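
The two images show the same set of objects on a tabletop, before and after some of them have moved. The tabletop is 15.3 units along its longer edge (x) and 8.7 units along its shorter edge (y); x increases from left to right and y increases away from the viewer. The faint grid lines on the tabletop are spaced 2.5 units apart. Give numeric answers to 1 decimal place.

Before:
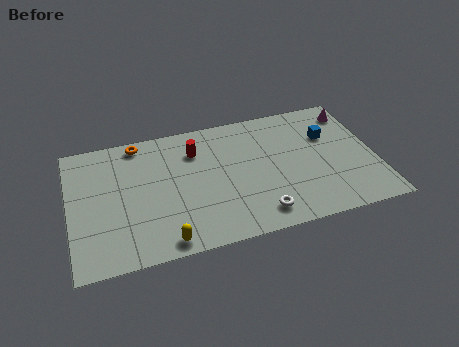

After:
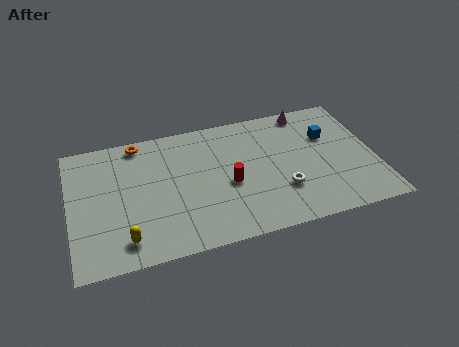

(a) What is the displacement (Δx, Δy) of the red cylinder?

(1.5, -2.7)

From the two frames, the red cylinder sits at roughly (6.4, 6.5) before and (7.9, 3.8) after.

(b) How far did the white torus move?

1.8

The white torus moved from about (9.2, 1.4) to (10.5, 2.7), a distance of √(1.3² + 1.3²) ≈ 1.8.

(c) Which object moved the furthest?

the red cylinder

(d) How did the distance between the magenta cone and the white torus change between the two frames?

-2.5

Before: roughly 7.9 units apart; after: 5.4. That's 2.5 units closer together.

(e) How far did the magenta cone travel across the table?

2.4

The magenta cone moved from about (14.5, 7.2) to (12.2, 7.8), a distance of √(2.3² + 0.6²) ≈ 2.4.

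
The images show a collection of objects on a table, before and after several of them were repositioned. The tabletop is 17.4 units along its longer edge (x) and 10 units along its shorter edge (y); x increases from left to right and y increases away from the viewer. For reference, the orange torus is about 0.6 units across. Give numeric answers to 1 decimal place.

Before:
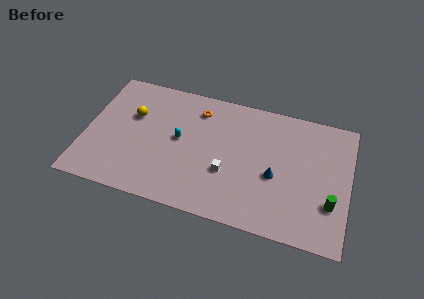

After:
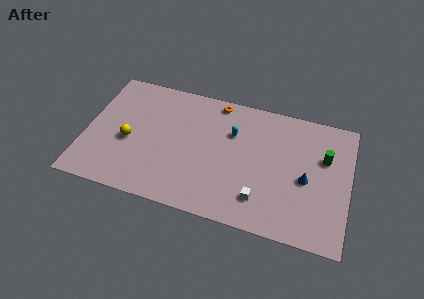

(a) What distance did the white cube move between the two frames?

2.7

From (9.5, 3.6) to (11.8, 2.2), the white cube covered √(2.3² + 1.4²) ≈ 2.7 units.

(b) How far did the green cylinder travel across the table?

3.5

The green cylinder was near (16.3, 3.1) before and (15.7, 6.5) after, so it travelled √(0.6² + 3.4²) ≈ 3.5 units.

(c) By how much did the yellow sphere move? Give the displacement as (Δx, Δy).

(-0.1, -2.1)

The yellow sphere started near (3.0, 6.4) and ended near (2.9, 4.3).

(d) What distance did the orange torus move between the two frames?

1.6

From (7.2, 8.0) to (8.4, 9.0), the orange torus covered √(1.2² + 1.0²) ≈ 1.6 units.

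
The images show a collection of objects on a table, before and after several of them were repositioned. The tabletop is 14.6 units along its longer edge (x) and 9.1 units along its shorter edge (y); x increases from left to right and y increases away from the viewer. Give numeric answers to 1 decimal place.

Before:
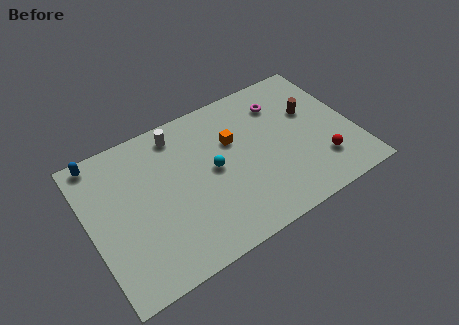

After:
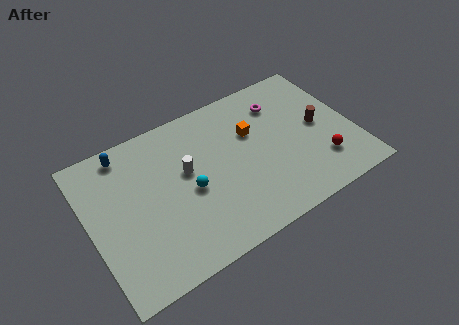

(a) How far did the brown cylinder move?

1.1

From (12.5, 5.7) to (12.8, 4.6), the brown cylinder covered √(0.3² + 1.1²) ≈ 1.1 units.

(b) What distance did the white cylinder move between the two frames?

2.5

The white cylinder was near (5.3, 7.8) before and (5.4, 5.3) after, so it travelled √(0.1² + 2.5²) ≈ 2.5 units.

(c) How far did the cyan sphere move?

1.5

The cyan sphere moved from about (6.8, 4.7) to (5.4, 4.1), a distance of √(1.4² + 0.6²) ≈ 1.5.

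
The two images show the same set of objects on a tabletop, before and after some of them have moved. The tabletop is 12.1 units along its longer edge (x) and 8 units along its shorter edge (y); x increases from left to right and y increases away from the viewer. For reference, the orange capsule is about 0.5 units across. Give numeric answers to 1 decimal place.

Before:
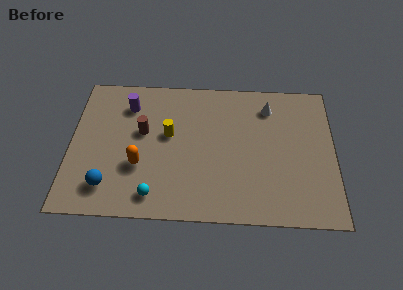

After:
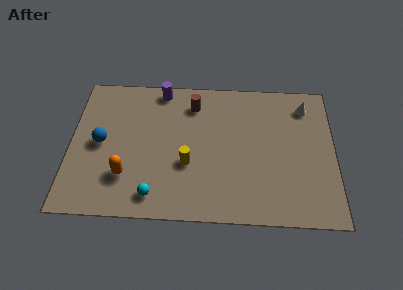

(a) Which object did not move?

the cyan sphere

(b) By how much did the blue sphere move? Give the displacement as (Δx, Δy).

(-0.4, 2.4)

From the two frames, the blue sphere sits at roughly (1.8, 1.6) before and (1.4, 4.0) after.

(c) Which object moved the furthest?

the brown cylinder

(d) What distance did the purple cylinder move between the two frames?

1.8

The purple cylinder moved from about (2.6, 6.2) to (4.1, 7.2), a distance of √(1.5² + 1.0²) ≈ 1.8.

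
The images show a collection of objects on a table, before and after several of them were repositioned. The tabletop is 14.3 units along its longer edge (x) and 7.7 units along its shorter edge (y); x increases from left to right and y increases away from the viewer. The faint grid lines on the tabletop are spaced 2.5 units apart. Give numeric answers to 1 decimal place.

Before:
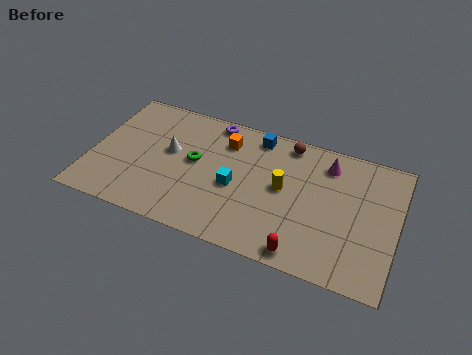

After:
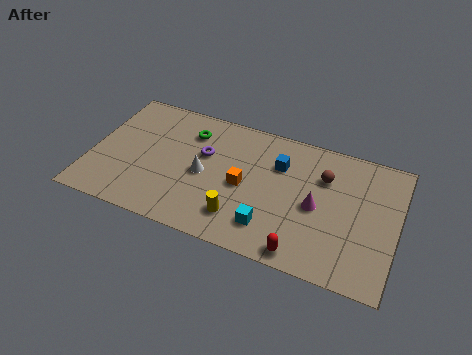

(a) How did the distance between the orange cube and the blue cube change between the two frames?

+0.7

They were about 1.6 units apart before and 2.3 after — 0.7 units further apart.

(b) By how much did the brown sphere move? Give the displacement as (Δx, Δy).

(1.8, -1.4)

The brown sphere was at about (9.0, 6.8) and moved to about (10.8, 5.4).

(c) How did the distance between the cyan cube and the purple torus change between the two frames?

+0.8

They were about 3.8 units apart before and 4.6 after — 0.8 units further apart.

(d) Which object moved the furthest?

the yellow cylinder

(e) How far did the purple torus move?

2.1

The purple torus moved from about (5.4, 6.9) to (5.2, 4.8), a distance of √(0.2² + 2.1²) ≈ 2.1.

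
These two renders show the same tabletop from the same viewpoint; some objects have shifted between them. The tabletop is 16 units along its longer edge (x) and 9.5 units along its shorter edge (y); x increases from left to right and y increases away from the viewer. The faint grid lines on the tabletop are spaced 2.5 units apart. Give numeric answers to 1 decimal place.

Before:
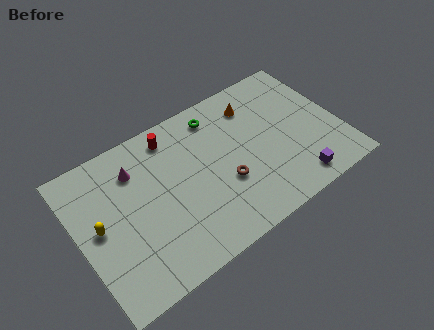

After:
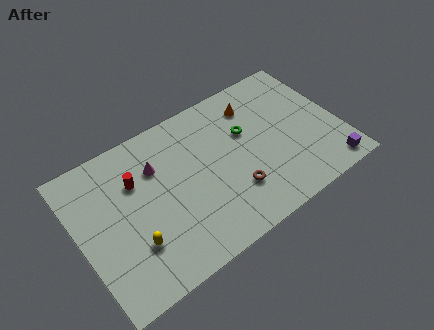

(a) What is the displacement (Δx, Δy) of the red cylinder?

(-2.5, -1.6)

The red cylinder started near (6.2, 8.1) and ended near (3.7, 6.5).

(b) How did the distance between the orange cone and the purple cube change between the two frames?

+0.9

Before: roughly 6.4 units apart; after: 7.3. That's 0.9 units further apart.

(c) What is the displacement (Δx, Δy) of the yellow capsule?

(1.7, -2.1)

The yellow capsule was at about (1.2, 4.9) and moved to about (2.9, 2.8).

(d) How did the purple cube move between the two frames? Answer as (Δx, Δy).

(2.1, -0.2)

The purple cube started near (12.7, 1.3) and ended near (14.8, 1.1).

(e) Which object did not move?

the orange cone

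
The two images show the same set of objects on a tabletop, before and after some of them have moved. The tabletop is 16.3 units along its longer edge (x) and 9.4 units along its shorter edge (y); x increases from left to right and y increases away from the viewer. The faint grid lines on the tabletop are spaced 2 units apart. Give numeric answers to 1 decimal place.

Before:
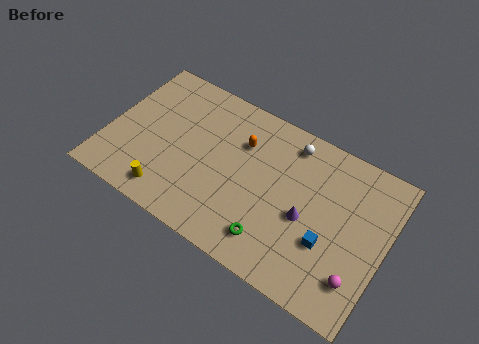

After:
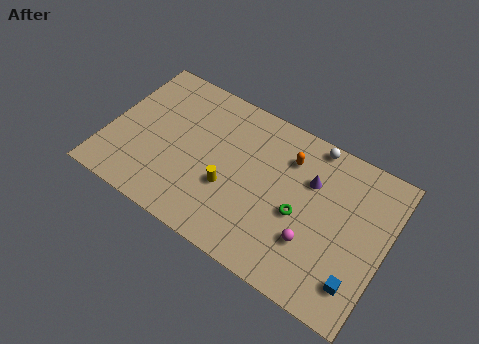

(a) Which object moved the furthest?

the yellow cylinder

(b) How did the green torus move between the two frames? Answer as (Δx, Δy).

(1.2, 2.3)

From the two frames, the green torus sits at roughly (10.2, 1.8) before and (11.4, 4.1) after.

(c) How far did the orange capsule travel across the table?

2.7

The orange capsule moved from about (7.6, 6.6) to (10.3, 7.1), a distance of √(2.7² + 0.5²) ≈ 2.7.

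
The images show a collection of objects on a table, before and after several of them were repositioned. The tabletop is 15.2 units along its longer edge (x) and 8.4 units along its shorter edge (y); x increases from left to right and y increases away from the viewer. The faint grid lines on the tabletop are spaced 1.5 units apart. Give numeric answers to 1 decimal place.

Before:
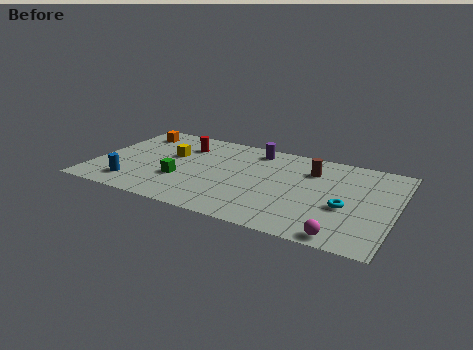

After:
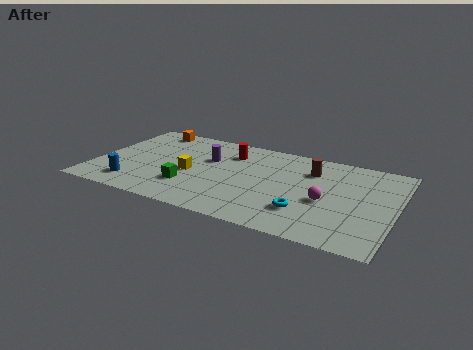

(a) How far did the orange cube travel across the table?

0.9

From (1.5, 6.8) to (2.2, 7.4), the orange cube covered √(0.7² + 0.6²) ≈ 0.9 units.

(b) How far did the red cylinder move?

2.4

The red cylinder was near (4.2, 6.3) before and (6.6, 6.4) after, so it travelled √(2.4² + 0.1²) ≈ 2.4 units.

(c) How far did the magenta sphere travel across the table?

3.0

The magenta sphere was near (12.9, 0.8) before and (11.8, 3.6) after, so it travelled √(1.1² + 2.8²) ≈ 3.0 units.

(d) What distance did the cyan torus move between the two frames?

2.2

The cyan torus was near (12.8, 3.4) before and (10.9, 2.3) after, so it travelled √(1.9² + 1.1²) ≈ 2.2 units.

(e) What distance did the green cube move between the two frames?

0.7

From (4.5, 2.9) to (5.0, 2.4), the green cube covered √(0.5² + 0.5²) ≈ 0.7 units.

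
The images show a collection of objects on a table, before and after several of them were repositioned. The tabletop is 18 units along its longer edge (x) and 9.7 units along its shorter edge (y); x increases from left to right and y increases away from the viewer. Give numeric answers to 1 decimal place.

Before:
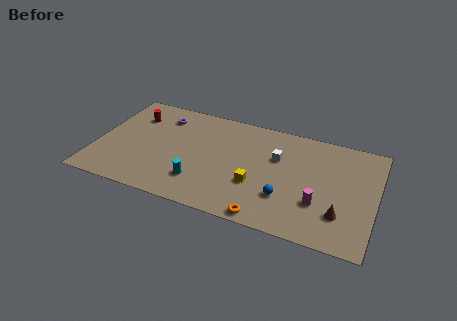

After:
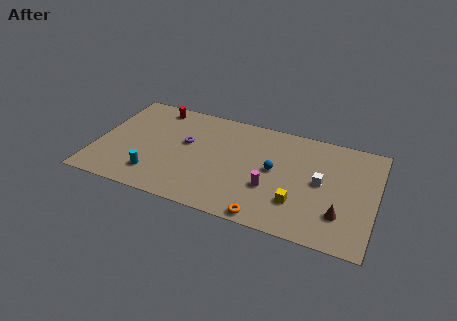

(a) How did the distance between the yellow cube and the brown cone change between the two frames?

-2.8

They were about 5.5 units apart before and 2.7 after — 2.8 units closer together.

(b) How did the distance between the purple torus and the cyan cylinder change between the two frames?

-2.1

Before: roughly 6.1 units apart; after: 4.0. That's 2.1 units closer together.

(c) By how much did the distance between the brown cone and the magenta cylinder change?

+3.1

Before: roughly 1.5 units apart; after: 4.6. That's 3.1 units further apart.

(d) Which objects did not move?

the orange torus and the brown cone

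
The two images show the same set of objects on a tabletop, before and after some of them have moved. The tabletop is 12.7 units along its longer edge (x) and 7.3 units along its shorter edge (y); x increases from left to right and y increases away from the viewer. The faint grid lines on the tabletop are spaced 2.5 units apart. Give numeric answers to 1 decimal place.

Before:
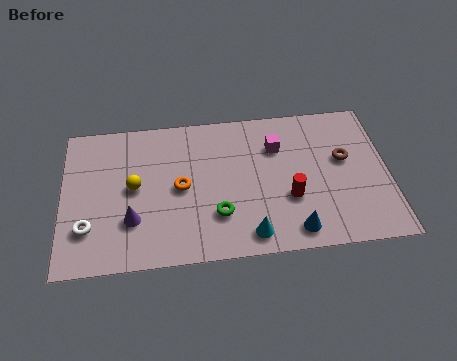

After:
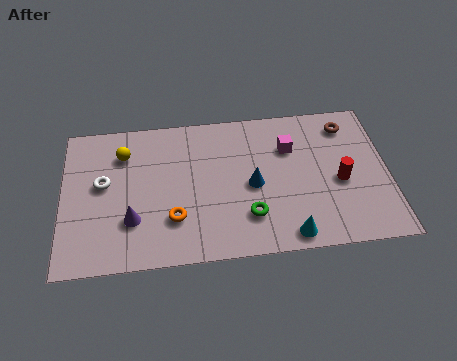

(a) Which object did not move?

the purple cone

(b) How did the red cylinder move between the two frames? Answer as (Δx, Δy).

(2.0, 0.6)

The red cylinder was at about (8.8, 2.6) and moved to about (10.8, 3.2).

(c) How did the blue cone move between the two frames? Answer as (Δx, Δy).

(-1.5, 2.4)

From the two frames, the blue cone sits at roughly (8.9, 1.0) before and (7.4, 3.4) after.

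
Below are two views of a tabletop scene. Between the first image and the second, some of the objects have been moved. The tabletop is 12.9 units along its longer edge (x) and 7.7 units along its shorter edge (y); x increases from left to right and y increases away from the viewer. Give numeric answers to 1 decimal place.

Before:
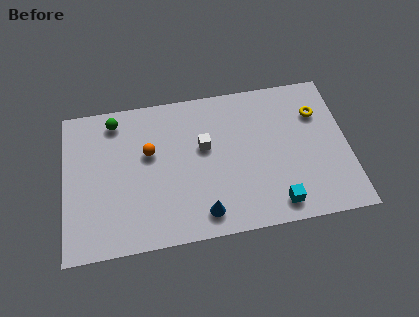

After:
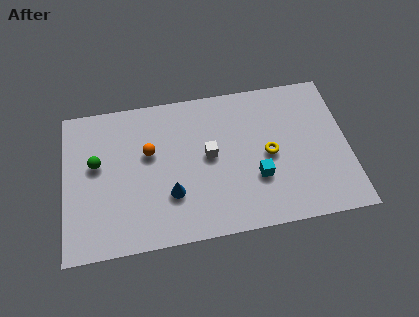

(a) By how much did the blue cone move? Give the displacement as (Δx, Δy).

(-1.4, 1.2)

From the two frames, the blue cone sits at roughly (6.2, 1.2) before and (4.8, 2.4) after.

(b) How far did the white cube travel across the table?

0.5

The white cube was near (6.4, 4.6) before and (6.6, 4.1) after, so it travelled √(0.2² + 0.5²) ≈ 0.5 units.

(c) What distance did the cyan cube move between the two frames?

1.7

The cyan cube was near (9.5, 1.1) before and (8.7, 2.6) after, so it travelled √(0.8² + 1.5²) ≈ 1.7 units.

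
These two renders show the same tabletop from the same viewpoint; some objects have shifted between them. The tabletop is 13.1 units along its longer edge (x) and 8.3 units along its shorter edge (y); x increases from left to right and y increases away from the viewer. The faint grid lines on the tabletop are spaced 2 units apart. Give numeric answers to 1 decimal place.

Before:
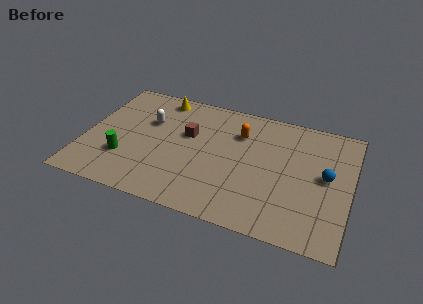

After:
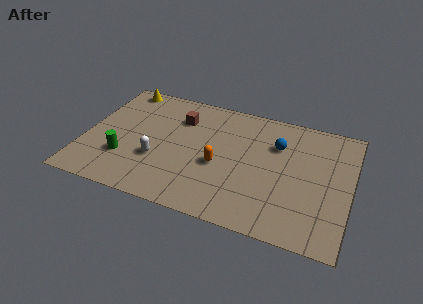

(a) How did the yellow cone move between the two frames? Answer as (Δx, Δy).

(-2.0, 0.2)

From the two frames, the yellow cone sits at roughly (3.4, 7.3) before and (1.4, 7.5) after.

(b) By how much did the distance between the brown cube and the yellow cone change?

+0.7

Before: roughly 2.7 units apart; after: 3.4. That's 0.7 units further apart.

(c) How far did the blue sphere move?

2.9

The blue sphere was near (11.9, 4.4) before and (9.4, 5.8) after, so it travelled √(2.5² + 1.4²) ≈ 2.9 units.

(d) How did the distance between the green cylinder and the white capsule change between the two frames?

-1.4

They were about 3.0 units apart before and 1.6 after — 1.4 units closer together.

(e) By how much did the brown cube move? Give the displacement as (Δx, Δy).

(-0.5, 1.0)

The brown cube was at about (5.0, 5.1) and moved to about (4.5, 6.1).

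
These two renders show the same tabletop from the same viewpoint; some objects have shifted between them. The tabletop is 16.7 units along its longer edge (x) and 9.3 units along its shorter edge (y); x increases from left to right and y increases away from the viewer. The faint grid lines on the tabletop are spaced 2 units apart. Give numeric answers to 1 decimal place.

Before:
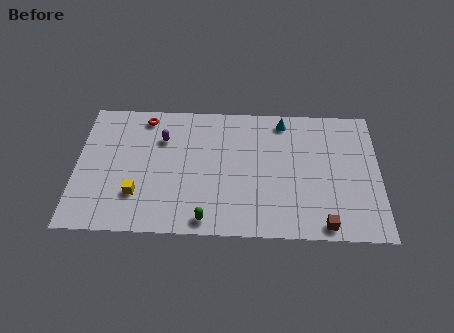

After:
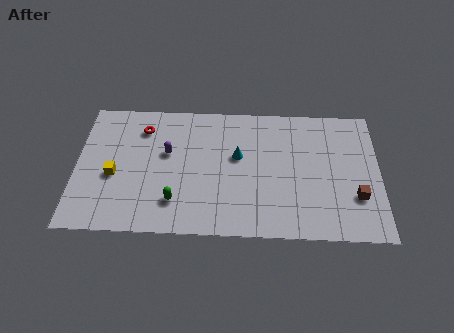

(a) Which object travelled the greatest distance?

the cyan cone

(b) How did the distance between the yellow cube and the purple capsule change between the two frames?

-0.8

They were about 4.2 units apart before and 3.4 after — 0.8 units closer together.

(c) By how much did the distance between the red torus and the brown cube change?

+0.4

Before: roughly 12.2 units apart; after: 12.6. That's 0.4 units further apart.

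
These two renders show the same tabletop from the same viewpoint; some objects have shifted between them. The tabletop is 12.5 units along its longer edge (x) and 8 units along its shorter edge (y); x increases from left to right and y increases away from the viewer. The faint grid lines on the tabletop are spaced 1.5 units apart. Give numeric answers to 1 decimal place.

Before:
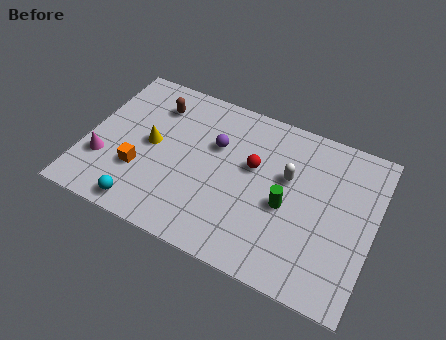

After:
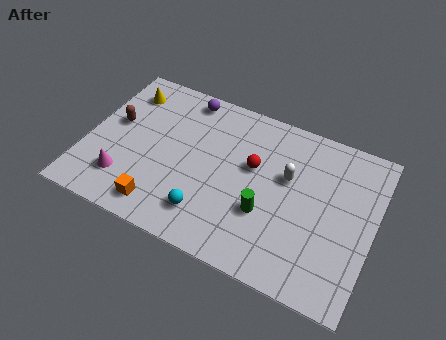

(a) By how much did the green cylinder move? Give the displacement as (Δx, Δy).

(-0.8, -0.7)

From the two frames, the green cylinder sits at roughly (8.8, 3.5) before and (8.0, 2.8) after.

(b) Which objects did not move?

the white capsule and the red sphere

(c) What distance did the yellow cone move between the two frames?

2.7

From (2.8, 4.1) to (1.3, 6.4), the yellow cone covered √(1.5² + 2.3²) ≈ 2.7 units.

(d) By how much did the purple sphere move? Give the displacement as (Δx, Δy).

(-1.6, 1.9)

From the two frames, the purple sphere sits at roughly (5.5, 5.2) before and (3.9, 7.1) after.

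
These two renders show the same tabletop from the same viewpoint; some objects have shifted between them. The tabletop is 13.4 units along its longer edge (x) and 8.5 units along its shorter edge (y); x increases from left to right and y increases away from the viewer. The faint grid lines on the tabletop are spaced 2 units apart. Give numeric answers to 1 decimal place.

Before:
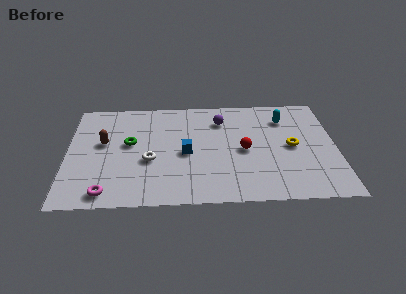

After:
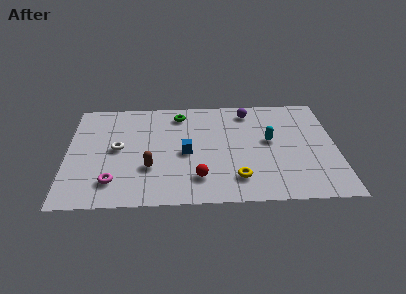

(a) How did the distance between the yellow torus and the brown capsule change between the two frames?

-5.0

The distance was about 9.4 in the first image and 4.4 in the second, so they moved 5.0 units closer together.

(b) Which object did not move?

the blue cube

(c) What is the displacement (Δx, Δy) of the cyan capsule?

(-0.8, -1.8)

From the two frames, the cyan capsule sits at roughly (10.9, 6.5) before and (10.1, 4.7) after.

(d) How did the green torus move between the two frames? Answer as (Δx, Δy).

(2.5, 2.3)

The green torus was at about (3.1, 4.8) and moved to about (5.6, 7.1).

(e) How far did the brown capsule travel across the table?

3.1

The brown capsule was near (1.8, 4.9) before and (4.1, 2.8) after, so it travelled √(2.3² + 2.1²) ≈ 3.1 units.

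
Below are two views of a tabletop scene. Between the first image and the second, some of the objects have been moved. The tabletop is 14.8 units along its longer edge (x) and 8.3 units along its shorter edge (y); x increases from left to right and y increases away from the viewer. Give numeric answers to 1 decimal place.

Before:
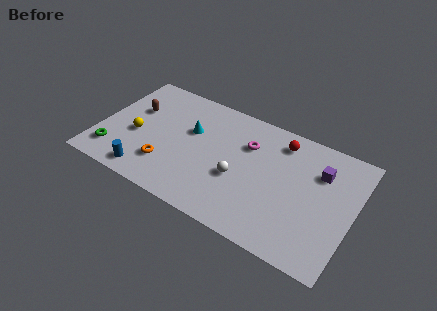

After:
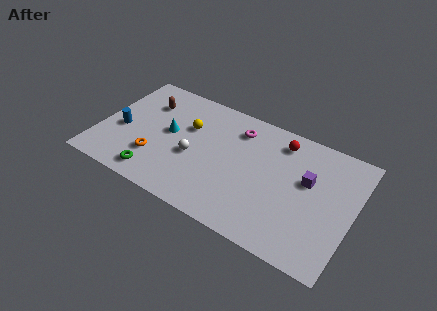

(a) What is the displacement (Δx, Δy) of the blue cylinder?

(-1.9, 2.4)

From the two frames, the blue cylinder sits at roughly (3.2, 1.1) before and (1.3, 3.5) after.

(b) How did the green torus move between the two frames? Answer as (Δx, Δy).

(2.6, -0.5)

The green torus started near (1.1, 1.7) and ended near (3.7, 1.2).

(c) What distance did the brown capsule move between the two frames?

1.0

From (1.8, 5.3) to (2.4, 6.1), the brown capsule covered √(0.6² + 0.8²) ≈ 1.0 units.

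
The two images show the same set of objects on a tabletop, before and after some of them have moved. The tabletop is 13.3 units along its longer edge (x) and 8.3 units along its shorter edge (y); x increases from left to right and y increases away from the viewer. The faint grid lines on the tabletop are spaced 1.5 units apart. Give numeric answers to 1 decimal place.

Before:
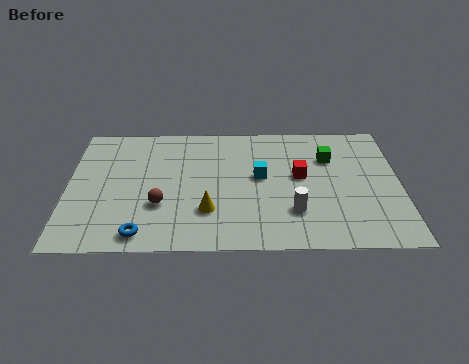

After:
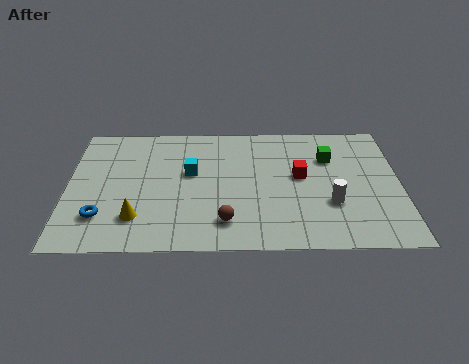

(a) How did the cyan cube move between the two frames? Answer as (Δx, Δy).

(-2.8, 0.3)

The cyan cube started near (7.7, 4.6) and ended near (4.9, 4.9).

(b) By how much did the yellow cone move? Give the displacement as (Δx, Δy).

(-2.8, -0.4)

The yellow cone started near (5.6, 2.4) and ended near (2.8, 2.0).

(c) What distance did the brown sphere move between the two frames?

2.8

The brown sphere moved from about (3.7, 2.8) to (6.3, 1.7), a distance of √(2.6² + 1.1²) ≈ 2.8.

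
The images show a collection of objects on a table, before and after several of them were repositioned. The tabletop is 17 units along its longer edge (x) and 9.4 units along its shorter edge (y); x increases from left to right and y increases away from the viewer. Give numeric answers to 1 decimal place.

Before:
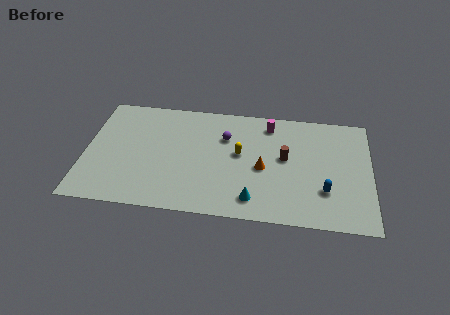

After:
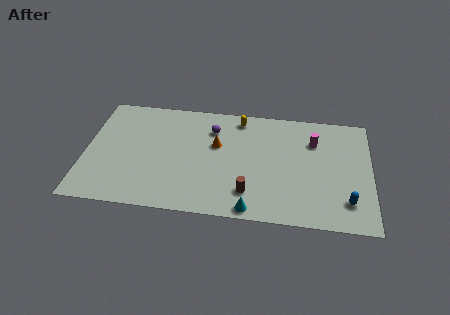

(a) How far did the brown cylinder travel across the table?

3.7

The brown cylinder moved from about (11.9, 5.2) to (9.8, 2.1), a distance of √(2.1² + 3.1²) ≈ 3.7.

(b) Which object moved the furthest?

the brown cylinder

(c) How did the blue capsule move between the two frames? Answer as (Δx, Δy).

(1.3, -0.7)

From the two frames, the blue capsule sits at roughly (14.3, 2.8) before and (15.6, 2.1) after.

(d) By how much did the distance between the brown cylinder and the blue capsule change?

+2.4

They were about 3.4 units apart before and 5.8 after — 2.4 units further apart.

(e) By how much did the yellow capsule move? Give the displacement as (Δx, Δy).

(-0.1, 3.0)

From the two frames, the yellow capsule sits at roughly (9.2, 5.2) before and (9.1, 8.2) after.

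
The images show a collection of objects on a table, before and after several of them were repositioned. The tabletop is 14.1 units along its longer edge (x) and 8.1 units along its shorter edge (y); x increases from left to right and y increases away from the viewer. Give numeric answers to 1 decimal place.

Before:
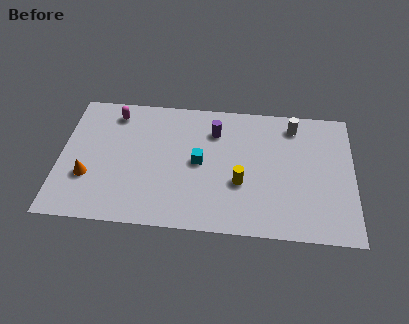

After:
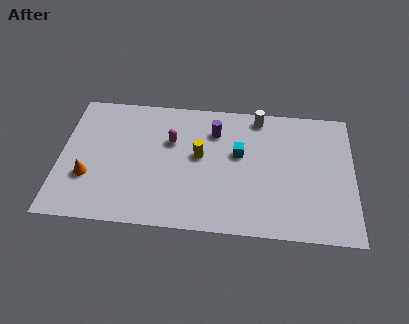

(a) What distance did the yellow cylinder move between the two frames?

2.5

The yellow cylinder was near (8.7, 3.0) before and (6.7, 4.5) after, so it travelled √(2.0² + 1.5²) ≈ 2.5 units.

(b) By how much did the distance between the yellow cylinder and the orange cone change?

-1.7

They were about 7.3 units apart before and 5.6 after — 1.7 units closer together.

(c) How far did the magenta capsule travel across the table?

3.2

From (2.5, 6.8) to (5.3, 5.3), the magenta capsule covered √(2.8² + 1.5²) ≈ 3.2 units.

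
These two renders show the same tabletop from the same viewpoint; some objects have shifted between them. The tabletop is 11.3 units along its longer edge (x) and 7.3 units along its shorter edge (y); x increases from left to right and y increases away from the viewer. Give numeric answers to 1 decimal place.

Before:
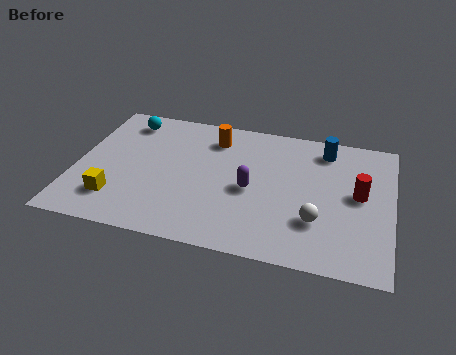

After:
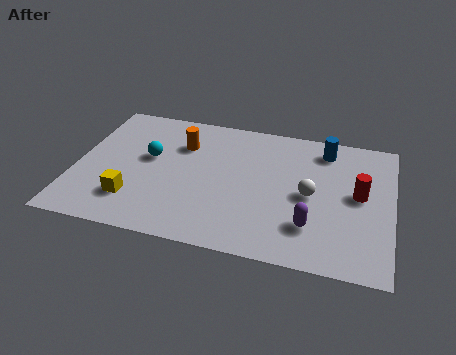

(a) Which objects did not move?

the blue cylinder and the red cylinder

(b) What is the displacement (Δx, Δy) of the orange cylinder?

(-1.1, -0.6)

The orange cylinder started near (4.8, 5.8) and ended near (3.7, 5.2).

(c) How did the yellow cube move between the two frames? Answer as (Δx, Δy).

(0.6, 0.1)

The yellow cube was at about (1.6, 1.7) and moved to about (2.2, 1.8).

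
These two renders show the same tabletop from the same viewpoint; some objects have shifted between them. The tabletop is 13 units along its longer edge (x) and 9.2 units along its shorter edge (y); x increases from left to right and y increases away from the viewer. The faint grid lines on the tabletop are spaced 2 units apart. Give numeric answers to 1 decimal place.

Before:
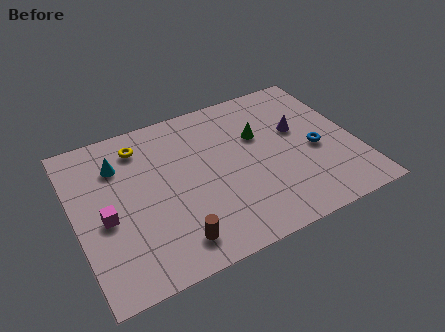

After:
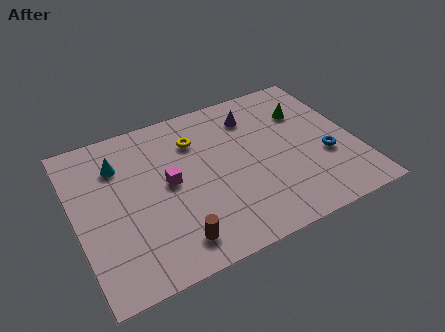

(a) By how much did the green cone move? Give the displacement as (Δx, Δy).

(2.3, 0.6)

From the two frames, the green cone sits at roughly (8.7, 5.9) before and (11.0, 6.5) after.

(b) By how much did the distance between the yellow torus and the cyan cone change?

+2.3

The distance was about 1.3 in the first image and 3.6 in the second, so they moved 2.3 units further apart.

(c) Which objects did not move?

the brown cylinder and the cyan cone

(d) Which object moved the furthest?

the magenta cube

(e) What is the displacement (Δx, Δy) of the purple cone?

(-1.9, 1.7)

The purple cone was at about (10.5, 5.5) and moved to about (8.6, 7.2).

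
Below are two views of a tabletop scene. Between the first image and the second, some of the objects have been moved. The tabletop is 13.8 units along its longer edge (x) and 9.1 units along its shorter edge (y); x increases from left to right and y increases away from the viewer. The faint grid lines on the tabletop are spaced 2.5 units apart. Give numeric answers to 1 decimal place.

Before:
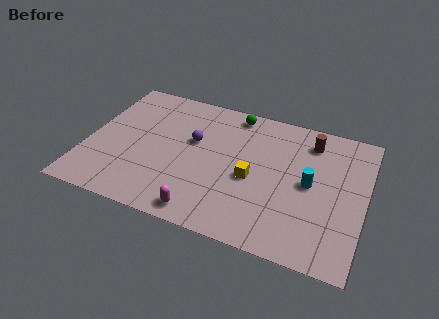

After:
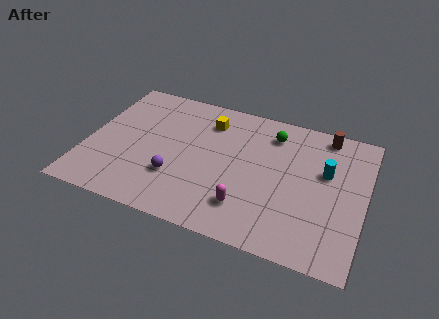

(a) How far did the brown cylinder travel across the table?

1.0

From (10.9, 7.4) to (11.6, 8.1), the brown cylinder covered √(0.7² + 0.7²) ≈ 1.0 units.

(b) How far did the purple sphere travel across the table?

2.8

The purple sphere was near (5.2, 5.5) before and (4.6, 2.8) after, so it travelled √(0.6² + 2.7²) ≈ 2.8 units.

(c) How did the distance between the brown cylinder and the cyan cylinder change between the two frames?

-0.3

The distance was about 2.8 in the first image and 2.5 in the second, so they moved 0.3 units closer together.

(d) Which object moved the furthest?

the yellow cube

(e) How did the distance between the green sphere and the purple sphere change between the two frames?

+3.1

Before: roughly 3.2 units apart; after: 6.3. That's 3.1 units further apart.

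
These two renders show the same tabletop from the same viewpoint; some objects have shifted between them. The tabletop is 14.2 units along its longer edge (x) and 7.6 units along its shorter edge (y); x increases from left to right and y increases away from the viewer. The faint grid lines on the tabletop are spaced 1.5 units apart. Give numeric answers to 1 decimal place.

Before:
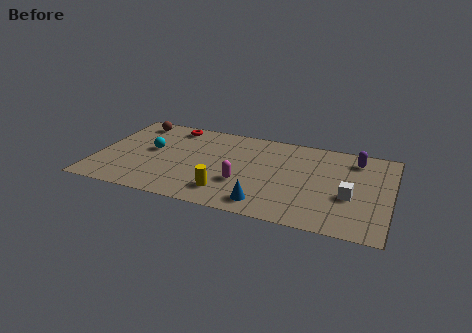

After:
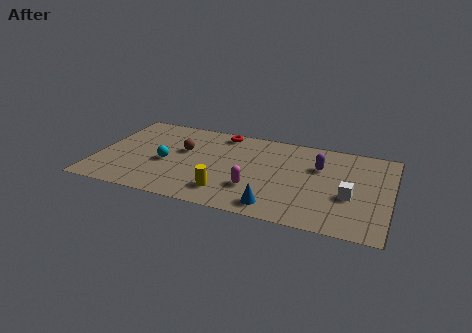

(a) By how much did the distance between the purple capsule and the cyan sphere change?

-2.5

They were about 10.0 units apart before and 7.5 after — 2.5 units closer together.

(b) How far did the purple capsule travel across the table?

2.0

The purple capsule was near (12.4, 6.2) before and (10.7, 5.1) after, so it travelled √(1.7² + 1.1²) ≈ 2.0 units.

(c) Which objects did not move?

the yellow cylinder and the white cube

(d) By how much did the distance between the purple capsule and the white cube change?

-0.6

Before: roughly 3.2 units apart; after: 2.6. That's 0.6 units closer together.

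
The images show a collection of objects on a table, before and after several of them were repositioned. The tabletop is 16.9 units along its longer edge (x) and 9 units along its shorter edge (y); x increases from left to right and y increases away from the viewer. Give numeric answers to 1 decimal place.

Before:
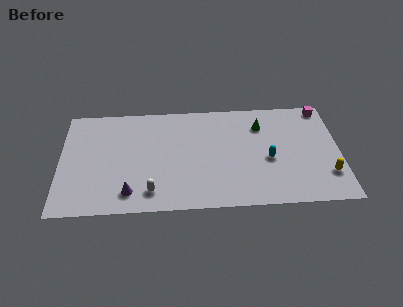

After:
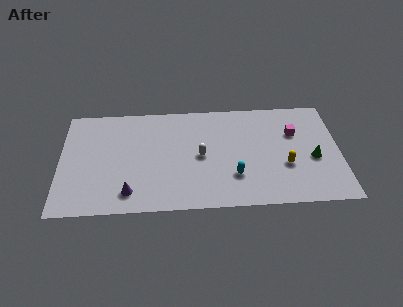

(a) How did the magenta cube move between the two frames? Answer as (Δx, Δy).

(-1.8, -2.1)

The magenta cube started near (16.0, 8.1) and ended near (14.2, 6.0).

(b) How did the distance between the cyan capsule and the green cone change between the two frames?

+2.0

They were about 2.9 units apart before and 4.9 after — 2.0 units further apart.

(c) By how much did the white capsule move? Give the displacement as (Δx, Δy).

(3.0, 2.8)

From the two frames, the white capsule sits at roughly (5.5, 1.6) before and (8.5, 4.4) after.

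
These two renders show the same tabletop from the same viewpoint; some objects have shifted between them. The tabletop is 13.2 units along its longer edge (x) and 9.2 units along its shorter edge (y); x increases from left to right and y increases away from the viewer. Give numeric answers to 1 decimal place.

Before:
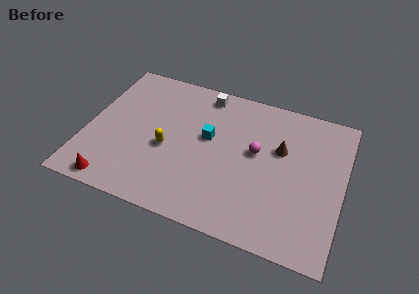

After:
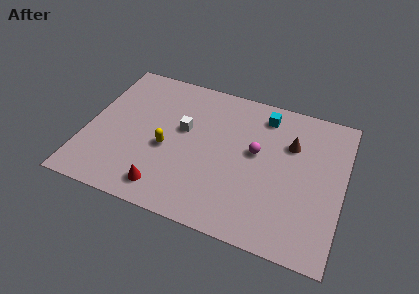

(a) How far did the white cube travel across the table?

2.8

The white cube moved from about (5.7, 8.1) to (4.9, 5.4), a distance of √(0.8² + 2.7²) ≈ 2.8.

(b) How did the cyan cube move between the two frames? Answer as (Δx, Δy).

(2.7, 2.4)

The cyan cube started near (6.2, 5.3) and ended near (8.9, 7.7).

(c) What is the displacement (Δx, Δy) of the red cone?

(2.6, 0.5)

The red cone started near (1.8, 0.9) and ended near (4.4, 1.4).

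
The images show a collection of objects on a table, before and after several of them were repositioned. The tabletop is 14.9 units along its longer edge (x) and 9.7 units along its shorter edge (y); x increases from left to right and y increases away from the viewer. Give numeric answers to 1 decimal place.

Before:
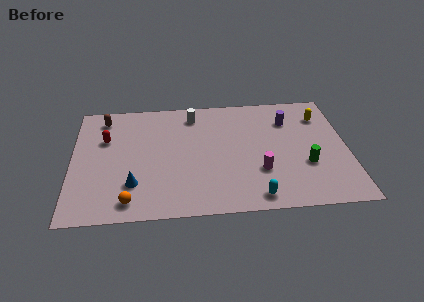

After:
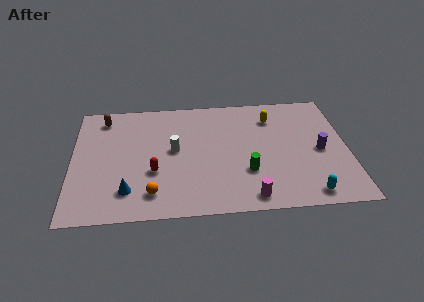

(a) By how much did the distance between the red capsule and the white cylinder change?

-3.1

The distance was about 5.1 in the first image and 2.0 in the second, so they moved 3.1 units closer together.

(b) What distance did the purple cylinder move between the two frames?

3.1

From (11.8, 7.2) to (13.4, 4.5), the purple cylinder covered √(1.6² + 2.7²) ≈ 3.1 units.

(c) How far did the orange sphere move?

1.3

The orange sphere moved from about (3.1, 1.3) to (4.3, 1.8), a distance of √(1.2² + 0.5²) ≈ 1.3.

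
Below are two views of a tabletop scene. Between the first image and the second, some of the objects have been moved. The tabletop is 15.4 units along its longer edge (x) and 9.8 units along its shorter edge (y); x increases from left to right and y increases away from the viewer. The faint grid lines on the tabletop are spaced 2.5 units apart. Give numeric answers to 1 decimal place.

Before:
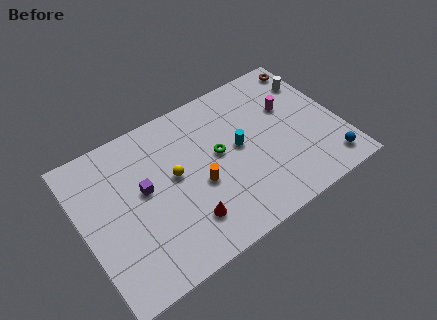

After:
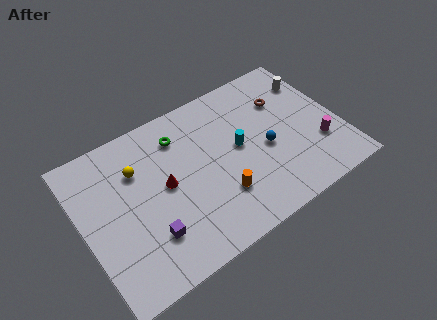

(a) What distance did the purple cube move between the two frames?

2.9

From (3.7, 5.5) to (3.5, 2.6), the purple cube covered √(0.2² + 2.9²) ≈ 2.9 units.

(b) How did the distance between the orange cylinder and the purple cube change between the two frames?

+0.9

They were about 3.4 units apart before and 4.3 after — 0.9 units further apart.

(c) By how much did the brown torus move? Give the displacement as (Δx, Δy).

(-2.0, -1.7)

The brown torus started near (14.5, 8.6) and ended near (12.5, 6.9).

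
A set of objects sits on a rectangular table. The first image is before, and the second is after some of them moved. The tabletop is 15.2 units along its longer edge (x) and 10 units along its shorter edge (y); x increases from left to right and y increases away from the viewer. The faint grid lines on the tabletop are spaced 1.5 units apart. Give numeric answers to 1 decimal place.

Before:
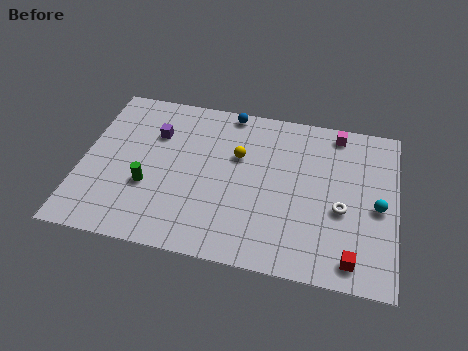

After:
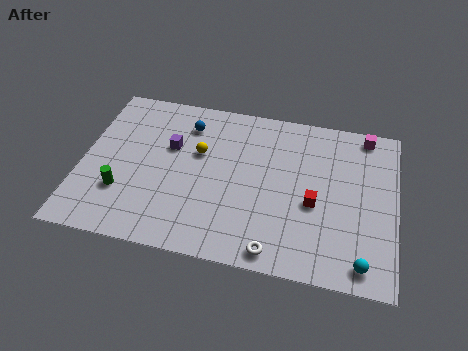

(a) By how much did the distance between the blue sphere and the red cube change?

-2.7

Before: roughly 10.1 units apart; after: 7.4. That's 2.7 units closer together.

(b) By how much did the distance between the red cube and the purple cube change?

-3.9

The distance was about 11.3 in the first image and 7.4 in the second, so they moved 3.9 units closer together.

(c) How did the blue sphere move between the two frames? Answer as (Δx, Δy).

(-2.0, -1.3)

The blue sphere started near (6.9, 9.2) and ended near (4.9, 7.9).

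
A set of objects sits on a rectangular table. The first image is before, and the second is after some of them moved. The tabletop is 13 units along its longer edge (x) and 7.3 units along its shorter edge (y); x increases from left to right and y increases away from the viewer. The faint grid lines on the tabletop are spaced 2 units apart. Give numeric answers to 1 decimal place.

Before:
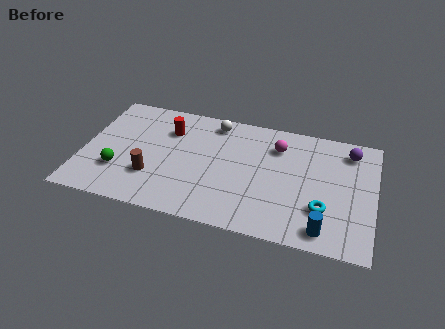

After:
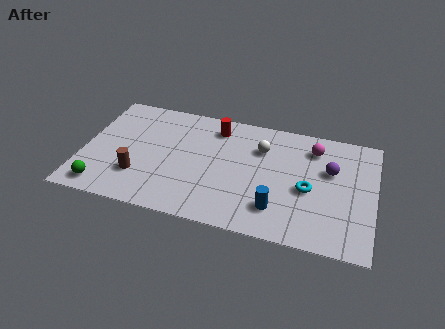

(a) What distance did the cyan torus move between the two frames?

1.2

From (10.8, 2.2) to (10.1, 3.2), the cyan torus covered √(0.7² + 1.0²) ≈ 1.2 units.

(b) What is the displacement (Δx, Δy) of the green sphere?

(-0.6, -1.2)

From the two frames, the green sphere sits at roughly (1.7, 2.2) before and (1.1, 1.0) after.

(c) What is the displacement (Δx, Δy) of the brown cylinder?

(-0.6, -0.1)

The brown cylinder started near (3.2, 2.2) and ended near (2.6, 2.1).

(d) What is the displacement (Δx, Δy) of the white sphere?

(2.2, -1.1)

From the two frames, the white sphere sits at roughly (5.7, 6.3) before and (7.9, 5.2) after.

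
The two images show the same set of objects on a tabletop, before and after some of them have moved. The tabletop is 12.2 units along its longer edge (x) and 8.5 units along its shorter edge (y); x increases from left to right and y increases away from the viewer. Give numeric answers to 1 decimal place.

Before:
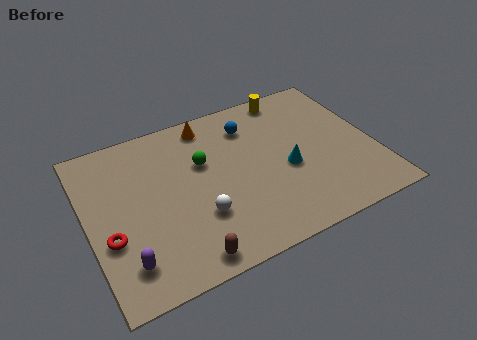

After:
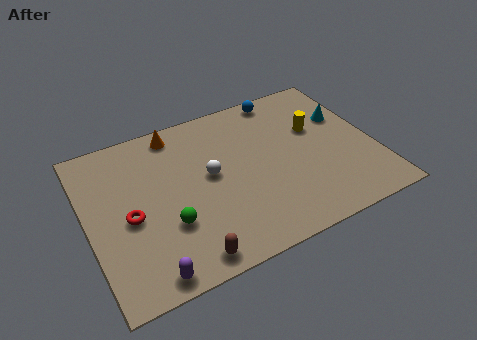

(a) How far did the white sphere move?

2.0

From (4.5, 2.7) to (5.2, 4.6), the white sphere covered √(0.7² + 1.9²) ≈ 2.0 units.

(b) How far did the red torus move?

1.1

The red torus moved from about (0.8, 3.1) to (1.7, 3.8), a distance of √(0.9² + 0.7²) ≈ 1.1.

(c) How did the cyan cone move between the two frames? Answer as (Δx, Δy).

(2.8, 1.9)

From the two frames, the cyan cone sits at roughly (8.4, 3.6) before and (11.2, 5.5) after.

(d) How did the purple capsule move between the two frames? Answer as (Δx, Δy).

(0.8, -0.9)

From the two frames, the purple capsule sits at roughly (1.3, 1.7) before and (2.1, 0.8) after.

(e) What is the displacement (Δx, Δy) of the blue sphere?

(1.6, 1.1)

The blue sphere was at about (7.2, 6.6) and moved to about (8.8, 7.7).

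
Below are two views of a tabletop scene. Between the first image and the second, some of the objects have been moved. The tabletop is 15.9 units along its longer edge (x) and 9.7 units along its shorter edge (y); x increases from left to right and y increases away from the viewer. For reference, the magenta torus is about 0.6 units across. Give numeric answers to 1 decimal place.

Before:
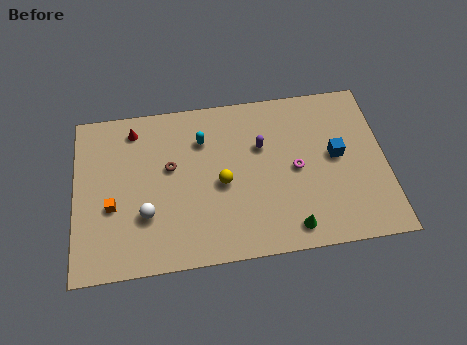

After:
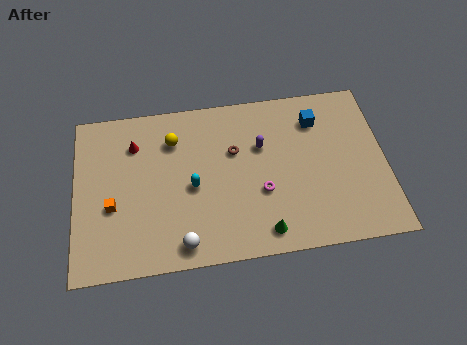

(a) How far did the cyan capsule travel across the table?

2.8

The cyan capsule moved from about (6.6, 7.1) to (6.0, 4.4), a distance of √(0.6² + 2.7²) ≈ 2.8.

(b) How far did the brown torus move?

3.3

The brown torus moved from about (4.9, 5.7) to (8.2, 6.2), a distance of √(3.3² + 0.5²) ≈ 3.3.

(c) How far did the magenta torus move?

2.1

The magenta torus moved from about (11.3, 4.7) to (9.5, 3.6), a distance of √(1.8² + 1.1²) ≈ 2.1.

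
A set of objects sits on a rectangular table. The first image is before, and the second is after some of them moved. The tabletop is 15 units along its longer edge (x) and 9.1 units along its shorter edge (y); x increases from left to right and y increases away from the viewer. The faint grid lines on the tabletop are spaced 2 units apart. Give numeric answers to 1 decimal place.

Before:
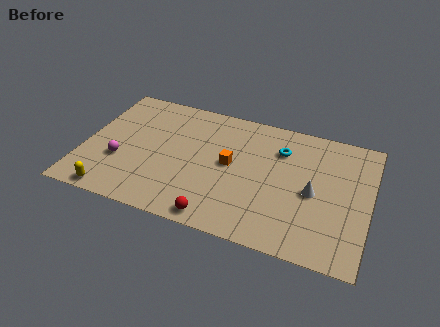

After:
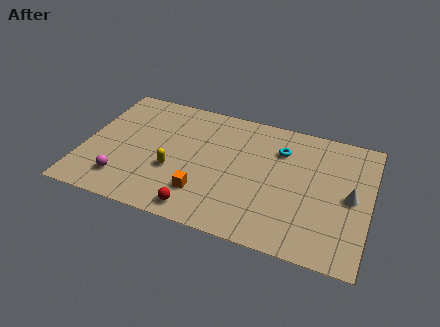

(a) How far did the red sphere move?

1.0

From (7.4, 0.9) to (6.4, 1.1), the red sphere covered √(1.0² + 0.2²) ≈ 1.0 units.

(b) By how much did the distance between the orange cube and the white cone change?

+3.4

The distance was about 4.4 in the first image and 7.8 in the second, so they moved 3.4 units further apart.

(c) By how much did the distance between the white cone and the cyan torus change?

+1.3

Before: roughly 3.1 units apart; after: 4.4. That's 1.3 units further apart.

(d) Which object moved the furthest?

the yellow capsule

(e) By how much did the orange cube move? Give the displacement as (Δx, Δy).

(-1.2, -2.5)

The orange cube was at about (7.7, 4.8) and moved to about (6.5, 2.3).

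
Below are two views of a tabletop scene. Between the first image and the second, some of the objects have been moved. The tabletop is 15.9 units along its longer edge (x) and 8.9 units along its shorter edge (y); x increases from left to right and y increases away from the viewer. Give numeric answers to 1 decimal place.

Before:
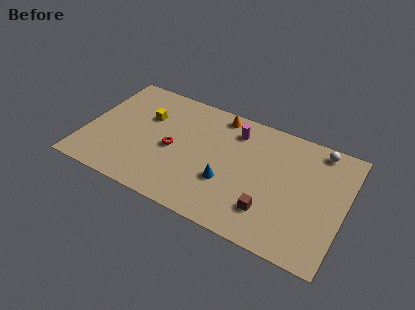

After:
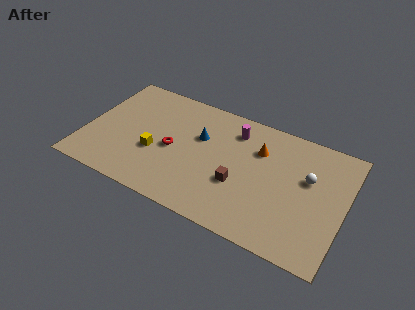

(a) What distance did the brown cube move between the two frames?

2.3

The brown cube moved from about (11.6, 2.2) to (9.6, 3.3), a distance of √(2.0² + 1.1²) ≈ 2.3.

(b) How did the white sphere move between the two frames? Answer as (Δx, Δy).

(-0.4, -2.4)

The white sphere was at about (14.0, 7.9) and moved to about (13.6, 5.5).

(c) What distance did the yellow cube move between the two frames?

2.7

The yellow cube moved from about (3.5, 5.9) to (4.4, 3.4), a distance of √(0.9² + 2.5²) ≈ 2.7.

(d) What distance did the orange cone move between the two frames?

3.1

From (7.8, 7.9) to (10.5, 6.3), the orange cone covered √(2.7² + 1.6²) ≈ 3.1 units.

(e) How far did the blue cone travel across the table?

3.3

From (8.9, 3.1) to (6.9, 5.7), the blue cone covered √(2.0² + 2.6²) ≈ 3.3 units.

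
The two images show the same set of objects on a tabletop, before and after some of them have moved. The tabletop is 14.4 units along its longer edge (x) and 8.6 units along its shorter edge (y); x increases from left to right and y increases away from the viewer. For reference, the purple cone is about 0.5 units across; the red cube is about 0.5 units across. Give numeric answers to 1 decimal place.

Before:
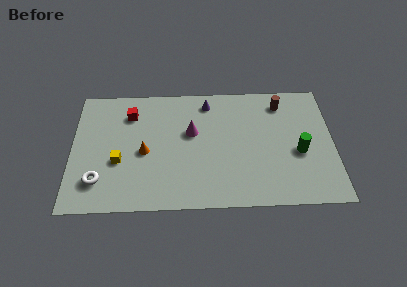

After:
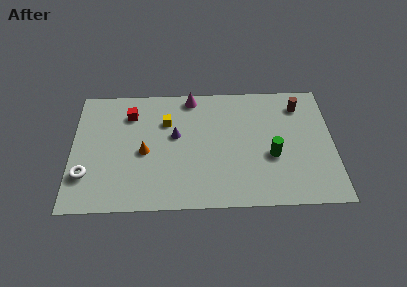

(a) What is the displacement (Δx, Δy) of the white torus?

(-0.7, 0.4)

The white torus started near (1.5, 2.0) and ended near (0.8, 2.4).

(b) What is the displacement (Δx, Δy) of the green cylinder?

(-1.5, -0.2)

The green cylinder started near (12.5, 3.6) and ended near (11.0, 3.4).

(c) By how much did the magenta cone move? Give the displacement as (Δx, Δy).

(0.0, 2.5)

The magenta cone was at about (6.6, 5.2) and moved to about (6.6, 7.7).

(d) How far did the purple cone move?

2.9

The purple cone moved from about (7.5, 7.3) to (5.7, 5.0), a distance of √(1.8² + 2.3²) ≈ 2.9.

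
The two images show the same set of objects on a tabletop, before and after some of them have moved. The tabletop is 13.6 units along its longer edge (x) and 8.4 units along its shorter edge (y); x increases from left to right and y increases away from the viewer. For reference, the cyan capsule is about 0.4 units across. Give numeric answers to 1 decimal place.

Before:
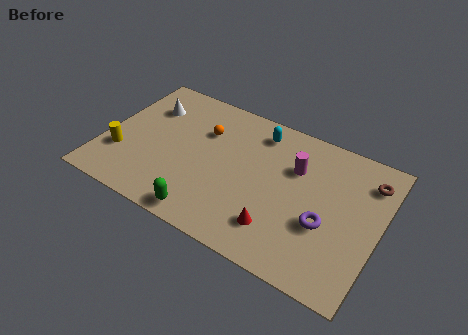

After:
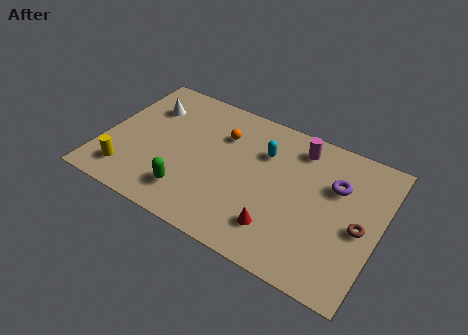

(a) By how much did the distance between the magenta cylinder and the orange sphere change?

-0.8

Before: roughly 4.6 units apart; after: 3.8. That's 0.8 units closer together.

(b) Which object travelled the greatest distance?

the brown torus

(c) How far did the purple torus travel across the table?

2.4

The purple torus moved from about (11.1, 3.2) to (11.3, 5.6), a distance of √(0.2² + 2.4²) ≈ 2.4.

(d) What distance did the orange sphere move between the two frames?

0.9

From (4.7, 5.8) to (5.6, 6.0), the orange sphere covered √(0.9² + 0.2²) ≈ 0.9 units.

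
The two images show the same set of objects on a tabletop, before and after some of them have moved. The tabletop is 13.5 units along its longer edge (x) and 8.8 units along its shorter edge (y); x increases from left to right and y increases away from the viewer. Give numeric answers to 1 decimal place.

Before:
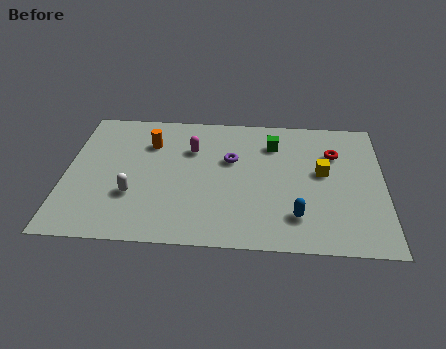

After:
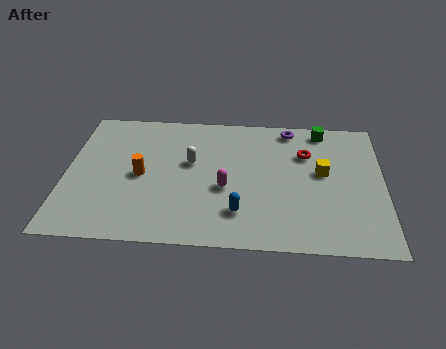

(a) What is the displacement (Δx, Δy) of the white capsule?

(2.4, 2.3)

The white capsule was at about (2.9, 2.9) and moved to about (5.3, 5.2).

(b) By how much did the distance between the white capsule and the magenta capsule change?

-1.8

They were about 4.0 units apart before and 2.2 after — 1.8 units closer together.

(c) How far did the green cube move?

2.4

The green cube was near (8.8, 6.7) before and (10.9, 7.8) after, so it travelled √(2.1² + 1.1²) ≈ 2.4 units.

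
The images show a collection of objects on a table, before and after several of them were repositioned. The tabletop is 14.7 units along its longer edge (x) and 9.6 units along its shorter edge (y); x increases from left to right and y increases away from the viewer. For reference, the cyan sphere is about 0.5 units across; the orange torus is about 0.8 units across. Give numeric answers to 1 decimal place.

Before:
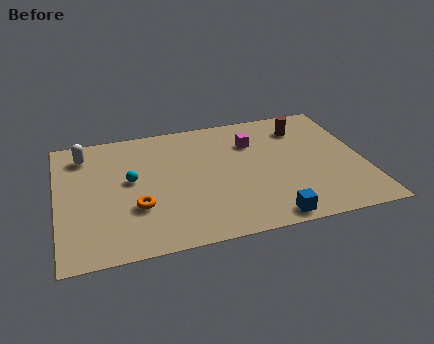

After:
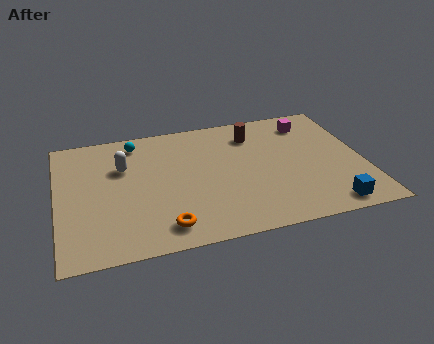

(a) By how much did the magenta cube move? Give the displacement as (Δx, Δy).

(2.9, 0.9)

The magenta cube started near (9.5, 6.9) and ended near (12.4, 7.8).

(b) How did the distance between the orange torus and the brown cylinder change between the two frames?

-1.7

They were about 9.3 units apart before and 7.6 after — 1.7 units closer together.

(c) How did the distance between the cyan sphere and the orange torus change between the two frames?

+4.7

Before: roughly 2.1 units apart; after: 6.8. That's 4.7 units further apart.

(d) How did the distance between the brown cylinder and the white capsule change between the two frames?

-4.1

They were about 10.6 units apart before and 6.5 after — 4.1 units closer together.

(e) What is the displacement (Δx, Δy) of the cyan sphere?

(0.4, 2.9)

The cyan sphere was at about (3.5, 5.3) and moved to about (3.9, 8.2).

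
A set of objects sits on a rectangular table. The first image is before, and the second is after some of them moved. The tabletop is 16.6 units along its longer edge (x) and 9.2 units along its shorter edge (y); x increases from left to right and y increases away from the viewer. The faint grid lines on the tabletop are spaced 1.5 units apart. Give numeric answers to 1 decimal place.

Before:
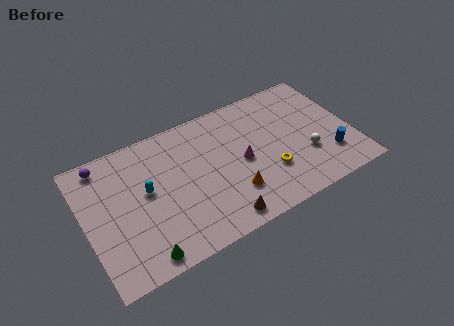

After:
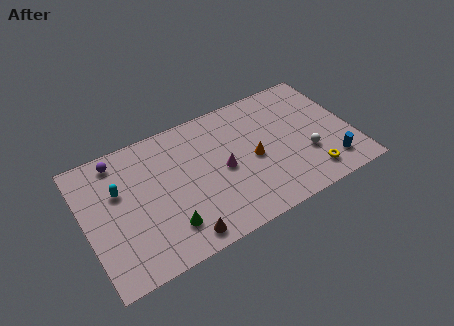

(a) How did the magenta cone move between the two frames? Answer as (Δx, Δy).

(-1.2, 0.0)

The magenta cone started near (9.7, 4.4) and ended near (8.5, 4.4).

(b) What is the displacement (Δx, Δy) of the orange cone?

(1.6, 1.8)

From the two frames, the orange cone sits at roughly (8.8, 2.5) before and (10.4, 4.3) after.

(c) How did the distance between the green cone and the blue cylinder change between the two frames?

-1.8

Before: roughly 12.0 units apart; after: 10.2. That's 1.8 units closer together.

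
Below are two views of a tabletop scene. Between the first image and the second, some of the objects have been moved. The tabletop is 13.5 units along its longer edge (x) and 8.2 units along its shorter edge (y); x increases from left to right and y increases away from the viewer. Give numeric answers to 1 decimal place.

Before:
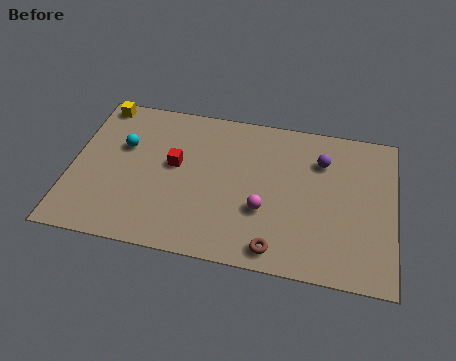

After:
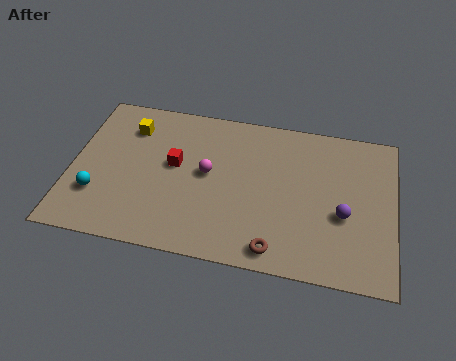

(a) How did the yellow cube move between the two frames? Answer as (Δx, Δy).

(1.4, -1.1)

From the two frames, the yellow cube sits at roughly (0.9, 7.4) before and (2.3, 6.3) after.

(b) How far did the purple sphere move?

2.9

The purple sphere was near (10.4, 6.0) before and (11.4, 3.3) after, so it travelled √(1.0² + 2.7²) ≈ 2.9 units.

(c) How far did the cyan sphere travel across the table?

2.9

The cyan sphere moved from about (2.1, 5.2) to (1.2, 2.4), a distance of √(0.9² + 2.8²) ≈ 2.9.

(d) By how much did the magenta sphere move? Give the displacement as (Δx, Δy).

(-2.4, 1.5)

The magenta sphere was at about (8.1, 2.9) and moved to about (5.7, 4.4).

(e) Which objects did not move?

the brown torus and the red cube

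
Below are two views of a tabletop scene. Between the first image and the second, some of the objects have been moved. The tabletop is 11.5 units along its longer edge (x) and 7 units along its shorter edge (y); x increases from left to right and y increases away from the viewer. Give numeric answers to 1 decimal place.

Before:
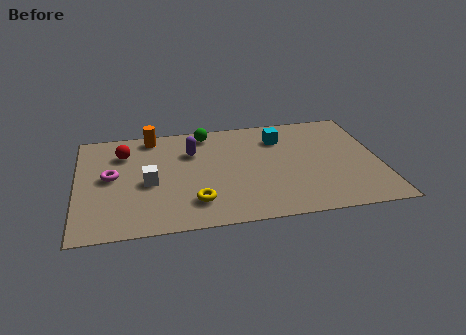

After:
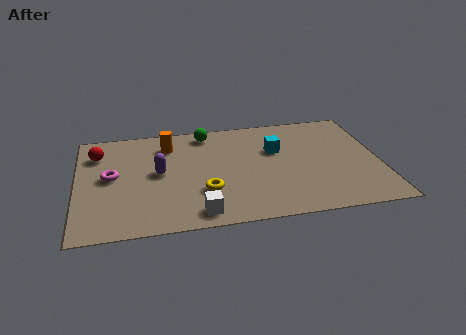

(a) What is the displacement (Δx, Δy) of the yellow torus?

(0.4, 0.6)

From the two frames, the yellow torus sits at roughly (4.4, 1.6) before and (4.8, 2.2) after.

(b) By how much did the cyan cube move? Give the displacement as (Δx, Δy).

(-0.2, -0.8)

The cyan cube was at about (7.8, 5.3) and moved to about (7.6, 4.5).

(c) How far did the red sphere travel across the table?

1.0

The red sphere moved from about (1.8, 5.2) to (0.8, 5.3), a distance of √(1.0² + 0.1²) ≈ 1.0.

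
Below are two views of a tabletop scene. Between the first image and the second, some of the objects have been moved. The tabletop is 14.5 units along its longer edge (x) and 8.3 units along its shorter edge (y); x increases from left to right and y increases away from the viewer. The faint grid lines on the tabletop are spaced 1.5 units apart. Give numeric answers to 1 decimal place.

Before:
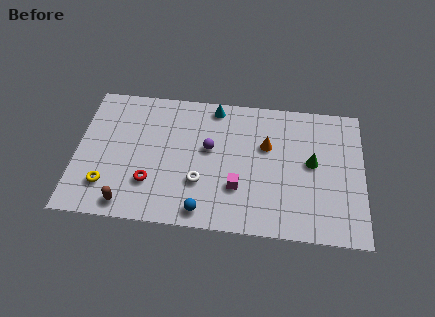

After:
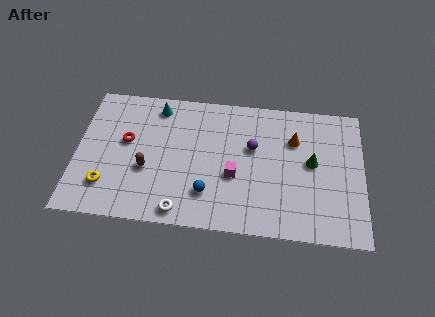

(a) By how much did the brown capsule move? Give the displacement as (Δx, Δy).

(0.9, 2.2)

From the two frames, the brown capsule sits at roughly (2.7, 1.0) before and (3.6, 3.2) after.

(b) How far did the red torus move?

2.7

The red torus moved from about (3.8, 2.4) to (2.5, 4.8), a distance of √(1.3² + 2.4²) ≈ 2.7.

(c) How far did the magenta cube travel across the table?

0.7

The magenta cube was near (8.2, 2.6) before and (8.0, 3.3) after, so it travelled √(0.2² + 0.7²) ≈ 0.7 units.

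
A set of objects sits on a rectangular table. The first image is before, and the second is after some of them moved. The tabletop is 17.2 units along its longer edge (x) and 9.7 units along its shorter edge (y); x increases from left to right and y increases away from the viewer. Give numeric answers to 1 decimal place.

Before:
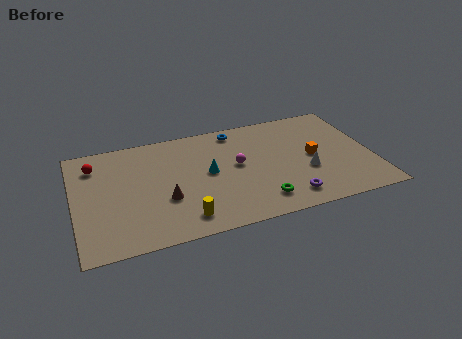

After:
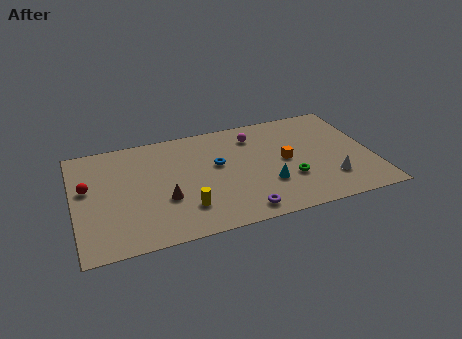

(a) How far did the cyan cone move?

3.9

The cyan cone was near (7.7, 5.1) before and (11.0, 3.1) after, so it travelled √(3.3² + 2.0²) ≈ 3.9 units.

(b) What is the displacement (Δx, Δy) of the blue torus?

(-1.3, -2.8)

From the two frames, the blue torus sits at roughly (9.6, 8.5) before and (8.3, 5.7) after.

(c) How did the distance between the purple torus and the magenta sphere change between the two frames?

+2.1

They were about 4.5 units apart before and 6.6 after — 2.1 units further apart.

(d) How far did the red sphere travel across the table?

2.0

The red sphere was near (1.3, 7.6) before and (0.8, 5.7) after, so it travelled √(0.5² + 1.9²) ≈ 2.0 units.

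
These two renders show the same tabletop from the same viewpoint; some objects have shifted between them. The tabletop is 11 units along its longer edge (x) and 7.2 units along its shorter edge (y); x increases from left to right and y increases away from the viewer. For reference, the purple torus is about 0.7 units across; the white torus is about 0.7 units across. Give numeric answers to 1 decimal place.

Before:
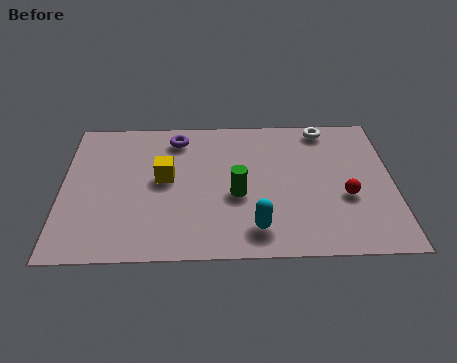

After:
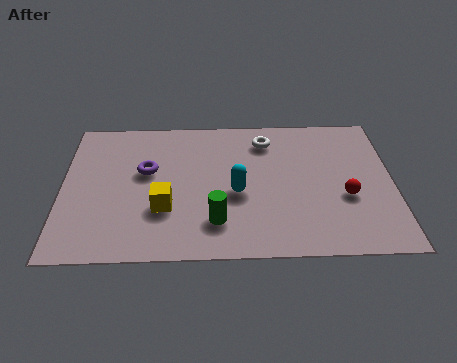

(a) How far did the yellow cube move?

1.5

The yellow cube was near (3.4, 3.9) before and (3.4, 2.4) after, so it travelled √(0.0² + 1.5²) ≈ 1.5 units.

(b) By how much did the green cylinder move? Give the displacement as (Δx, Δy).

(-0.7, -1.3)

From the two frames, the green cylinder sits at roughly (5.8, 3.0) before and (5.1, 1.7) after.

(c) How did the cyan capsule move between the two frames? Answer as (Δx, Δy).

(-0.6, 1.8)

From the two frames, the cyan capsule sits at roughly (6.4, 1.3) before and (5.8, 3.1) after.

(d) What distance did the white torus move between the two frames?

2.1

The white torus was near (8.8, 6.4) before and (6.8, 5.8) after, so it travelled √(2.0² + 0.6²) ≈ 2.1 units.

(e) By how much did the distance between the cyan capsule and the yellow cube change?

-1.5

They were about 4.0 units apart before and 2.5 after — 1.5 units closer together.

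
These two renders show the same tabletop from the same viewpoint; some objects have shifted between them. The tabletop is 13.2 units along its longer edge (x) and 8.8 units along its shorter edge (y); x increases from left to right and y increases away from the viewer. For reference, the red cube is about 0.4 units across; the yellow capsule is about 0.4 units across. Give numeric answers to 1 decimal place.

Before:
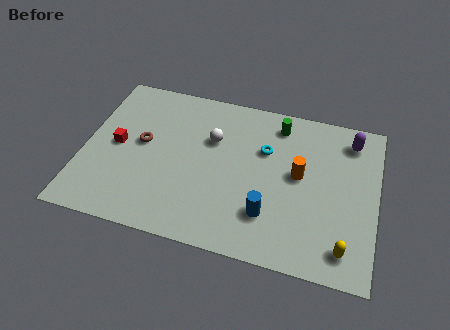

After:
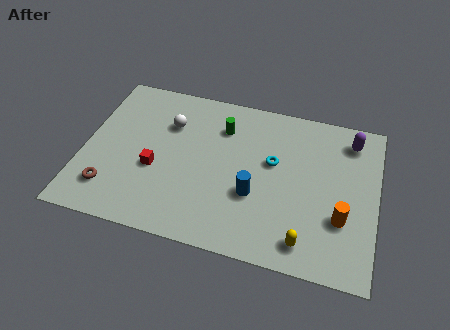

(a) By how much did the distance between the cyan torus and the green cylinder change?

+1.1

They were about 1.7 units apart before and 2.8 after — 1.1 units further apart.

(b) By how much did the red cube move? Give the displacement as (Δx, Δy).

(1.8, -0.9)

The red cube started near (1.5, 4.4) and ended near (3.3, 3.5).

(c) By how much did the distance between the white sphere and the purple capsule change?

+1.9

Before: roughly 6.4 units apart; after: 8.3. That's 1.9 units further apart.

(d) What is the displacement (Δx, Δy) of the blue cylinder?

(-0.7, 0.9)

The blue cylinder was at about (8.5, 2.3) and moved to about (7.8, 3.2).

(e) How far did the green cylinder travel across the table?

2.6

The green cylinder moved from about (8.6, 7.4) to (6.1, 6.6), a distance of √(2.5² + 0.8²) ≈ 2.6.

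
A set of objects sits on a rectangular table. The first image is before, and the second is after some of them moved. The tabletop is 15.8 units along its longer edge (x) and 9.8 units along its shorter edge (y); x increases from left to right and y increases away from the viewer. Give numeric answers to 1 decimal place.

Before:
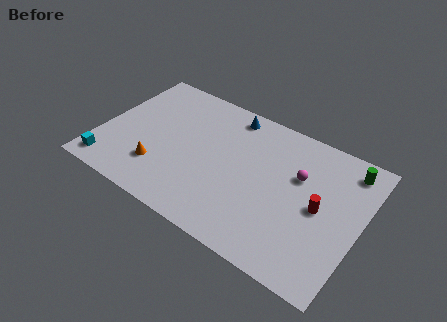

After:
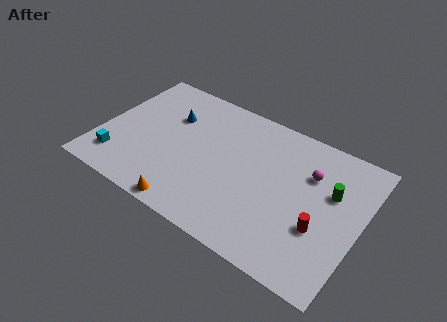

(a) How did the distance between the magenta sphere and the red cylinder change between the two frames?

+1.4

They were about 2.1 units apart before and 3.5 after — 1.4 units further apart.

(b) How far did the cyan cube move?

0.8

From (1.0, 1.3) to (1.4, 2.0), the cyan cube covered √(0.4² + 0.7²) ≈ 0.8 units.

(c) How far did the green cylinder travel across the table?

2.2

The green cylinder moved from about (14.6, 8.3) to (13.9, 6.2), a distance of √(0.7² + 2.1²) ≈ 2.2.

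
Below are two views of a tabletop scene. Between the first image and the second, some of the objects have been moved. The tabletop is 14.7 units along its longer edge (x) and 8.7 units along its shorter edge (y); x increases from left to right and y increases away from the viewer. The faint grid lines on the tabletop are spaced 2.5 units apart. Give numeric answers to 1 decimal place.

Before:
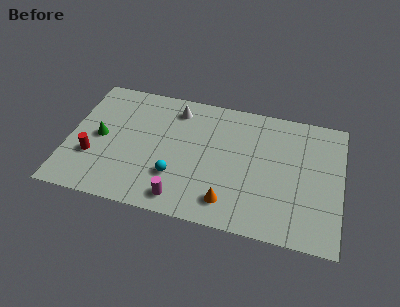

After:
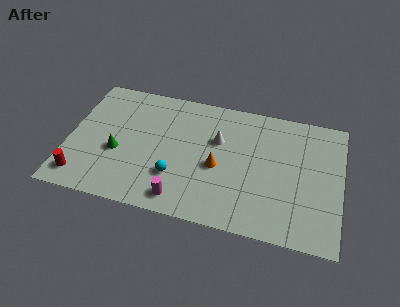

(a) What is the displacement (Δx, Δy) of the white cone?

(2.4, -1.6)

The white cone was at about (5.6, 7.2) and moved to about (8.0, 5.6).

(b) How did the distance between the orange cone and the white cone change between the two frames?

-4.6

Before: roughly 6.4 units apart; after: 1.8. That's 4.6 units closer together.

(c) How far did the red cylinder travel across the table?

1.6

From (1.4, 2.9) to (0.9, 1.4), the red cylinder covered √(0.5² + 1.5²) ≈ 1.6 units.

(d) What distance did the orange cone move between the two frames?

2.3

From (8.8, 1.6) to (8.1, 3.8), the orange cone covered √(0.7² + 2.2²) ≈ 2.3 units.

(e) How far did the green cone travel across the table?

1.3

From (1.7, 4.3) to (2.7, 3.5), the green cone covered √(1.0² + 0.8²) ≈ 1.3 units.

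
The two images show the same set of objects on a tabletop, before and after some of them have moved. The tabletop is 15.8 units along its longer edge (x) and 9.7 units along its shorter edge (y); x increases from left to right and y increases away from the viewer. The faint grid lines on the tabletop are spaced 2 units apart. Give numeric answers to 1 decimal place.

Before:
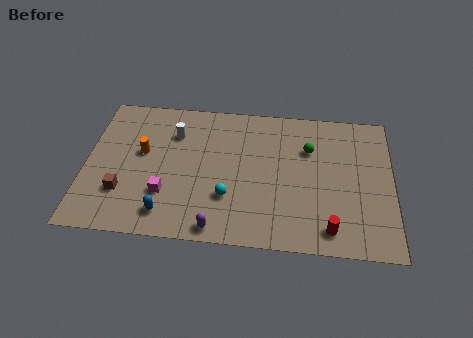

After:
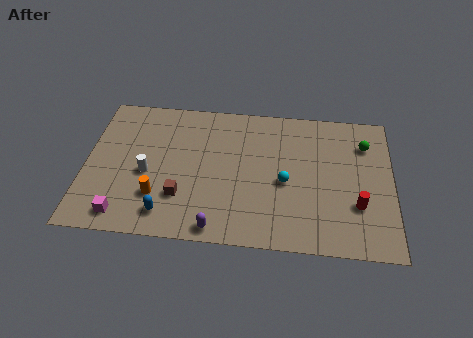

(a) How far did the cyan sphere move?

3.2

The cyan sphere moved from about (7.4, 3.0) to (10.3, 4.3), a distance of √(2.9² + 1.3²) ≈ 3.2.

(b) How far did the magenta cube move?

2.6

The magenta cube moved from about (4.2, 2.9) to (2.1, 1.3), a distance of √(2.1² + 1.6²) ≈ 2.6.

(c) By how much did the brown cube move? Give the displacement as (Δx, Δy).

(3.0, 0.0)

The brown cube started near (2.0, 2.8) and ended near (5.0, 2.8).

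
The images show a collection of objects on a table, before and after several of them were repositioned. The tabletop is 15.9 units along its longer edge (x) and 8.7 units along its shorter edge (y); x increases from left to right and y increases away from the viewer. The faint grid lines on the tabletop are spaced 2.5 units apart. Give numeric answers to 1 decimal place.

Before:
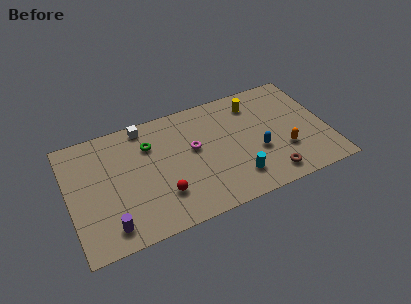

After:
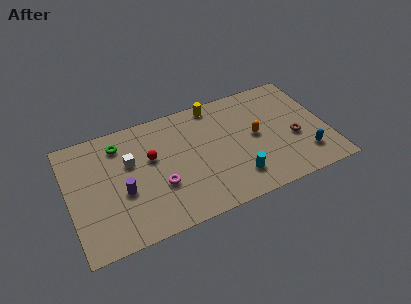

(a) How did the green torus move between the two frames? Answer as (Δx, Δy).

(-1.8, 0.7)

The green torus was at about (5.1, 6.3) and moved to about (3.3, 7.0).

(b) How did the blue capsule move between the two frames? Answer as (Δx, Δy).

(2.8, -1.3)

The blue capsule started near (11.5, 3.3) and ended near (14.3, 2.0).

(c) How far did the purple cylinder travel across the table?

2.3

The purple cylinder moved from about (2.2, 1.4) to (3.2, 3.5), a distance of √(1.0² + 2.1²) ≈ 2.3.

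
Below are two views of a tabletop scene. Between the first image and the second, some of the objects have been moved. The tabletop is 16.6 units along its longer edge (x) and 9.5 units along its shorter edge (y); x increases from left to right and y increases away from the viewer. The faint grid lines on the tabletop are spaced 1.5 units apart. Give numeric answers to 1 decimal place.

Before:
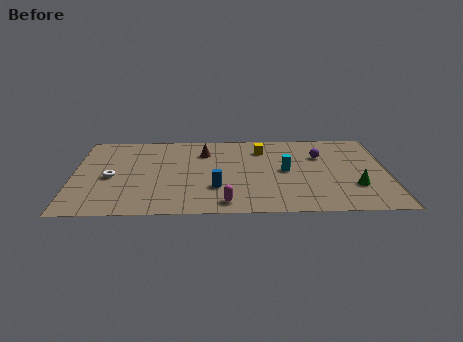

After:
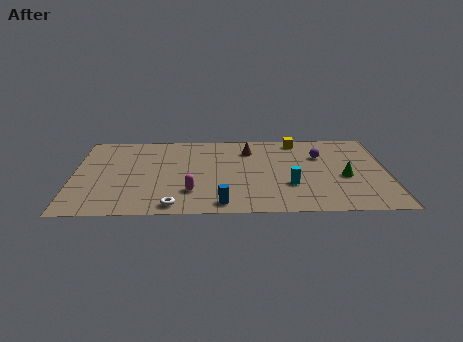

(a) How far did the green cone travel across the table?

1.2

The green cone was near (14.8, 2.9) before and (14.3, 4.0) after, so it travelled √(0.5² + 1.1²) ≈ 1.2 units.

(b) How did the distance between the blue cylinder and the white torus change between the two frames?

-3.2

The distance was about 5.7 in the first image and 2.5 in the second, so they moved 3.2 units closer together.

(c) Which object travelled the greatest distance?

the white torus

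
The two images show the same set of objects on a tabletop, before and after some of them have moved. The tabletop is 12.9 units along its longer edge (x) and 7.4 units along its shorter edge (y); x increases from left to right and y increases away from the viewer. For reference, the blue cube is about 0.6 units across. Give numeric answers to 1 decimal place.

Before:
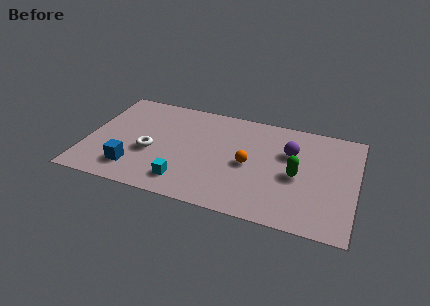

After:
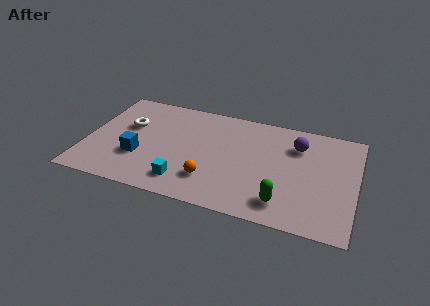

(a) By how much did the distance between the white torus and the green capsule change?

+1.3

Before: roughly 7.0 units apart; after: 8.3. That's 1.3 units further apart.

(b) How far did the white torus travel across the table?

2.0

From (3.1, 3.0) to (1.9, 4.6), the white torus covered √(1.2² + 1.6²) ≈ 2.0 units.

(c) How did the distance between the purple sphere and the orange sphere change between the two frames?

+2.9

They were about 2.4 units apart before and 5.3 after — 2.9 units further apart.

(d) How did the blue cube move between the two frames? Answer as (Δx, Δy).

(0.2, 0.9)

The blue cube started near (2.4, 1.6) and ended near (2.6, 2.5).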